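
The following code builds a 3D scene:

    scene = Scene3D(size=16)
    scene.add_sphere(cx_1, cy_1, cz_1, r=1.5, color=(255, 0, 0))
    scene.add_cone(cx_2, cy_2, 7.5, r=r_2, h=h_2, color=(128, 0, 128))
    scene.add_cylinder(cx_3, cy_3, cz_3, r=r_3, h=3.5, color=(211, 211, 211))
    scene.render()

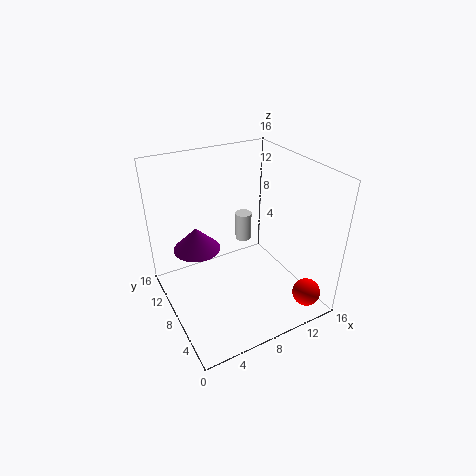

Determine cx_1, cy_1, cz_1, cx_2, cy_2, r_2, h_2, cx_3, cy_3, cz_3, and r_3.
cx_1 = 13, cy_1 = 1.5, cz_1 = 3, cx_2 = 3.5, cy_2 = 9, r_2 = 2.5, h_2 = 2.5, cx_3 = 11, cy_3 = 12, cz_3 = 5, r_3 = 1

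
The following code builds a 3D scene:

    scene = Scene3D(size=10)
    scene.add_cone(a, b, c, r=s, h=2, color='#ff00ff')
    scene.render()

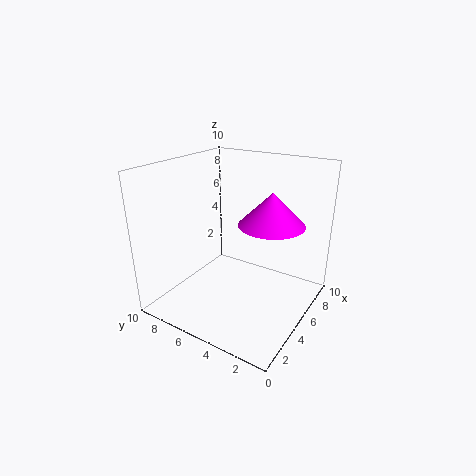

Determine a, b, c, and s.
a = 4, b = 2, c = 7, s = 2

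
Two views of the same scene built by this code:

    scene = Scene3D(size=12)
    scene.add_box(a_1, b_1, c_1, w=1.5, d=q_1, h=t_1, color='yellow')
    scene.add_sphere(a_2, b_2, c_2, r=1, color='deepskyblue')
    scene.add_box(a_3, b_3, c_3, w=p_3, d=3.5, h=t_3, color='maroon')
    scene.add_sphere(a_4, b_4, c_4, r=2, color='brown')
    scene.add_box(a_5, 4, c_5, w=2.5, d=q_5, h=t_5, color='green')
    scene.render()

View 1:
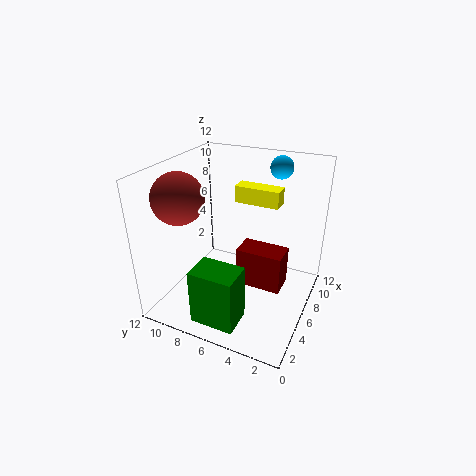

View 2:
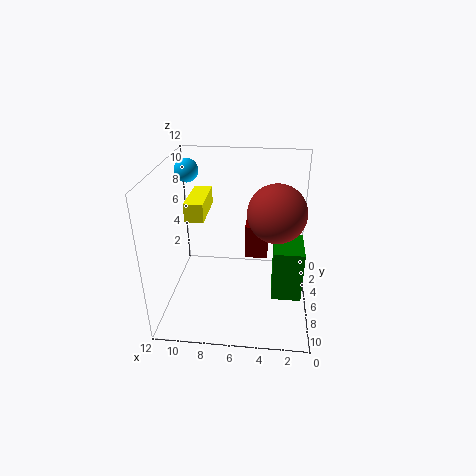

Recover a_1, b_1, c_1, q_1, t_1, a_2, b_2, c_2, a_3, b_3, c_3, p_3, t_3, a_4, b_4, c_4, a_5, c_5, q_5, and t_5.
a_1 = 8.5; b_1 = 3.5; c_1 = 8; q_1 = 4; t_1 = 1.5; a_2 = 10.5; b_2 = 4; c_2 = 11; a_3 = 3.5; b_3 = 1.5; c_3 = 3.5; p_3 = 2; t_3 = 3; a_4 = 3; b_4 = 9.5; c_4 = 10; a_5 = 0.5; c_5 = 1; q_5 = 3.5; t_5 = 4.5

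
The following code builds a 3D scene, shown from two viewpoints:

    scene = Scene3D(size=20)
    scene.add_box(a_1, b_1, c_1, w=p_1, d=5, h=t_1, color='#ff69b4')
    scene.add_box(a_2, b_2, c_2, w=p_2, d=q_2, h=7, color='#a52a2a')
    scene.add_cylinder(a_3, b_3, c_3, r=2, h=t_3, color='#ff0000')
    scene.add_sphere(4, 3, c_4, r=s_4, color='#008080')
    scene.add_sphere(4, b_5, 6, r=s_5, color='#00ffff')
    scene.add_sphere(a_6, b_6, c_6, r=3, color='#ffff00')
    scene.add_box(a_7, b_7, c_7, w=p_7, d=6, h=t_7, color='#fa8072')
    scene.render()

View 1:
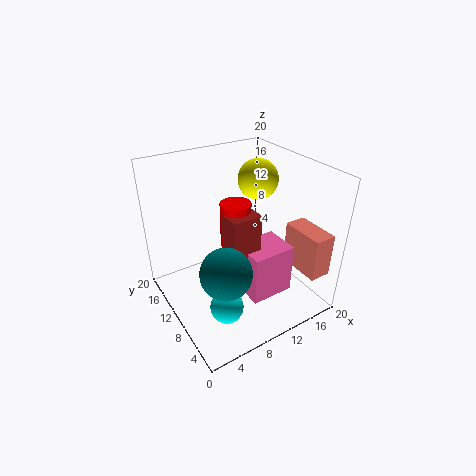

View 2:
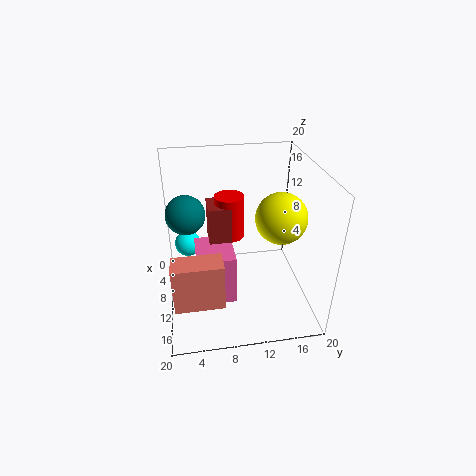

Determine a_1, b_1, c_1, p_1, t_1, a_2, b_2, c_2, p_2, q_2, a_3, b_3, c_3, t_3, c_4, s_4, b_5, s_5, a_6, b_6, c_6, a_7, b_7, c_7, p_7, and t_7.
a_1 = 9
b_1 = 4
c_1 = 3
p_1 = 6
t_1 = 7
a_2 = 7
b_2 = 6
c_2 = 8
p_2 = 4
q_2 = 3
a_3 = 9
b_3 = 9
c_3 = 10
t_3 = 6
c_4 = 11
s_4 = 3
b_5 = 3
s_5 = 2
a_6 = 16
b_6 = 14
c_6 = 16
a_7 = 16
b_7 = 1
c_7 = 6
p_7 = 3
t_7 = 6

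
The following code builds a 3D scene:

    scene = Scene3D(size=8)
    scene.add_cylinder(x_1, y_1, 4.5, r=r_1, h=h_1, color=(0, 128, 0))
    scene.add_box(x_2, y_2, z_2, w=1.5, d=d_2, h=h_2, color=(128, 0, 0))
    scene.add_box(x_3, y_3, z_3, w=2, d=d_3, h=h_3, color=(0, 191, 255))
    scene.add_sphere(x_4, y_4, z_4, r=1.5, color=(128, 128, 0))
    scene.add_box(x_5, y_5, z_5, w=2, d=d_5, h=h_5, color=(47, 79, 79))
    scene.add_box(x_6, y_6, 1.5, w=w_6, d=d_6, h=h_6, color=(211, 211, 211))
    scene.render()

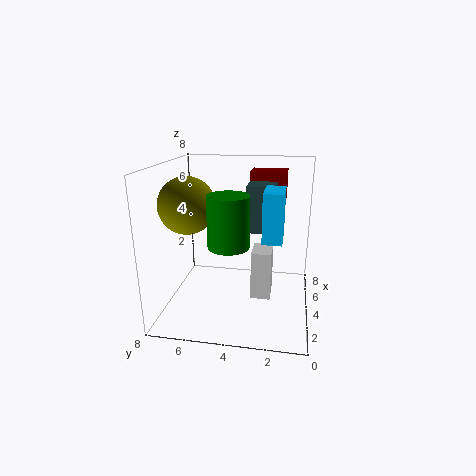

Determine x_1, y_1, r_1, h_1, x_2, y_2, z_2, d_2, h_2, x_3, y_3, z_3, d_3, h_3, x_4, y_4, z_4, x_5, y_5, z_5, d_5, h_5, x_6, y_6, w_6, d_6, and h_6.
x_1 = 1.5; y_1 = 4; r_1 = 1; h_1 = 2.5; x_2 = 5; y_2 = 1.5; z_2 = 6; d_2 = 2; h_2 = 1.5; x_3 = 2; y_3 = 1.5; z_3 = 4.5; d_3 = 1; h_3 = 2.5; x_4 = 3; y_4 = 6.5; z_4 = 6; x_5 = 3.5; y_5 = 2; z_5 = 4.5; d_5 = 1.5; h_5 = 2.5; x_6 = 2; y_6 = 2; w_6 = 1.5; d_6 = 1; h_6 = 2.5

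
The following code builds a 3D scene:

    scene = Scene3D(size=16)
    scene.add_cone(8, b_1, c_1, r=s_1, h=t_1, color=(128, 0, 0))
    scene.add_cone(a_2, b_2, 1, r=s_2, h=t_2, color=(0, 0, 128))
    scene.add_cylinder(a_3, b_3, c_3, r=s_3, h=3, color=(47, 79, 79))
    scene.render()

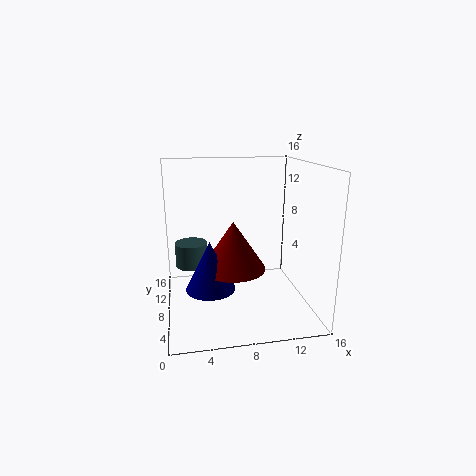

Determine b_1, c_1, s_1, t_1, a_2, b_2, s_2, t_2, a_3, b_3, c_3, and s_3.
b_1 = 11; c_1 = 3; s_1 = 4; t_1 = 6; a_2 = 5; b_2 = 10; s_2 = 3; t_2 = 6; a_3 = 3; b_3 = 13; c_3 = 3; s_3 = 2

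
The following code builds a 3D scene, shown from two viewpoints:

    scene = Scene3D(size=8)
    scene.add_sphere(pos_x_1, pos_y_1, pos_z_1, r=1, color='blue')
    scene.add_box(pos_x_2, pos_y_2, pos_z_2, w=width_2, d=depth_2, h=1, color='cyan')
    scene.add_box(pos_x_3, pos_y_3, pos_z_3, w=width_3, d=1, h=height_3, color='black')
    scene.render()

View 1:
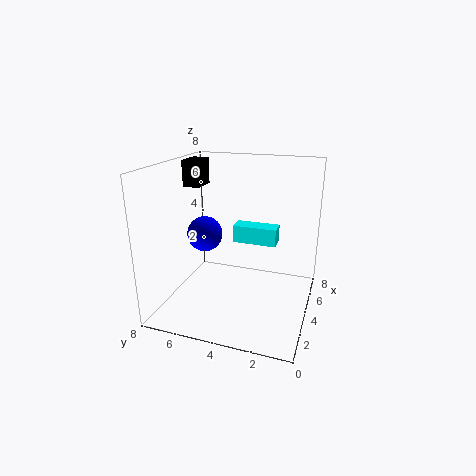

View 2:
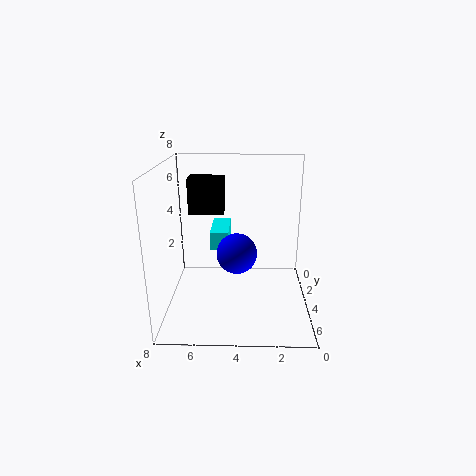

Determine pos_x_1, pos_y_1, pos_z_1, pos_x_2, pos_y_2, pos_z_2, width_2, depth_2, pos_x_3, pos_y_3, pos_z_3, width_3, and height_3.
pos_x_1 = 4
pos_y_1 = 6
pos_z_1 = 4
pos_x_2 = 4.5
pos_y_2 = 2
pos_z_2 = 3.5
width_2 = 1
depth_2 = 2.5
pos_x_3 = 4.5
pos_y_3 = 6.5
pos_z_3 = 6.5
width_3 = 1.5
height_3 = 1.5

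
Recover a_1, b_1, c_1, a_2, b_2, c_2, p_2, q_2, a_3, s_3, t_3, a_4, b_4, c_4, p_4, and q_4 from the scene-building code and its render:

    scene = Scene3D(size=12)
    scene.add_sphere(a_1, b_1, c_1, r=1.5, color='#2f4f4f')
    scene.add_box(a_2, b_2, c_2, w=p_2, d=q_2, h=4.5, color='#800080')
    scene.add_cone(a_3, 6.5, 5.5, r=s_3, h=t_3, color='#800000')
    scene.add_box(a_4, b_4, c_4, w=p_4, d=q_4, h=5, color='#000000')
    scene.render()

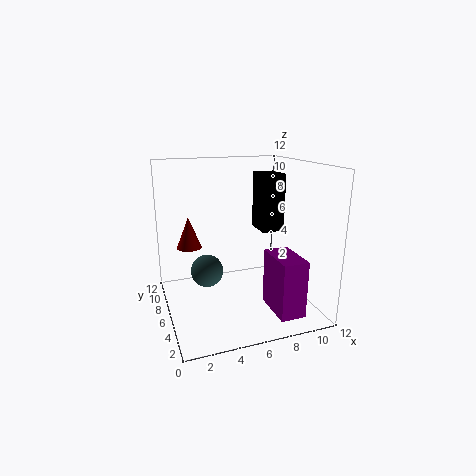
a_1 = 4
b_1 = 9
c_1 = 2
a_2 = 7.5
b_2 = 0.5
c_2 = 1
p_2 = 2
q_2 = 3.5
a_3 = 2
s_3 = 1
t_3 = 2.5
a_4 = 8.5
b_4 = 6.5
c_4 = 6
p_4 = 2
q_4 = 2.5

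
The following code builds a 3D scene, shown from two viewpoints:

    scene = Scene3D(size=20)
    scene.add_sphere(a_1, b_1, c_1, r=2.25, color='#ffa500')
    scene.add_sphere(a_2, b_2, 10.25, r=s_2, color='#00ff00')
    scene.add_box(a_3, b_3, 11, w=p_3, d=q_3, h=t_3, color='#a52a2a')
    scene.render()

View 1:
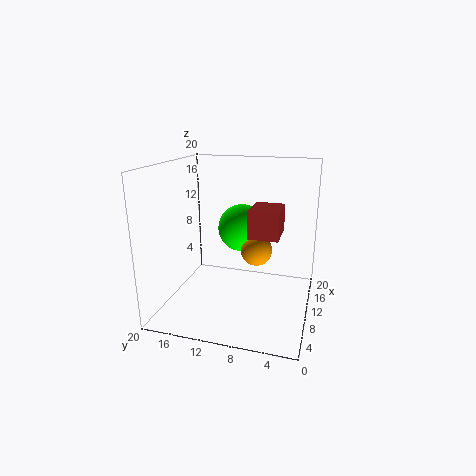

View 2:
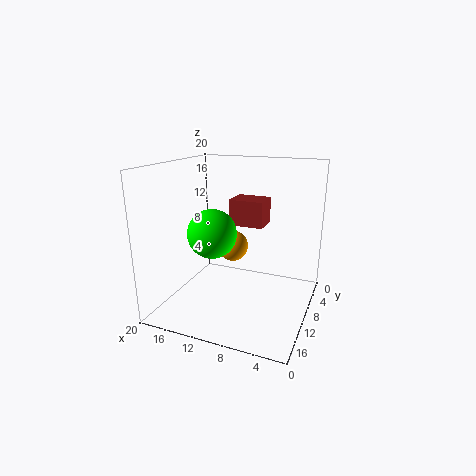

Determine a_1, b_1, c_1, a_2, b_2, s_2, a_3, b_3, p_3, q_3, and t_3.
a_1 = 11.75, b_1 = 7.75, c_1 = 7.75, a_2 = 13.75, b_2 = 10.5, s_2 = 3.5, a_3 = 7.25, b_3 = 4, p_3 = 5, q_3 = 4, t_3 = 3.75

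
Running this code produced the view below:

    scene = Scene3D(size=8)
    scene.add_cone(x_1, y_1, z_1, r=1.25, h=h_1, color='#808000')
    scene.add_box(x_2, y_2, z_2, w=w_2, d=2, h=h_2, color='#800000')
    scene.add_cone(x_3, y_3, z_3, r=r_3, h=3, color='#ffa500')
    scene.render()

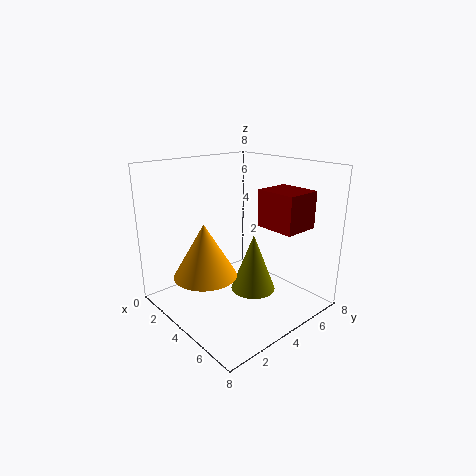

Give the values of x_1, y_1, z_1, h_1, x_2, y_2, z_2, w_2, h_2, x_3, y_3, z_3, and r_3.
x_1 = 4.75
y_1 = 4.5
z_1 = 1
h_1 = 3.25
x_2 = 4.75
y_2 = 4.75
z_2 = 4.75
w_2 = 2.25
h_2 = 2
x_3 = 3.25
y_3 = 2.25
z_3 = 2
r_3 = 1.75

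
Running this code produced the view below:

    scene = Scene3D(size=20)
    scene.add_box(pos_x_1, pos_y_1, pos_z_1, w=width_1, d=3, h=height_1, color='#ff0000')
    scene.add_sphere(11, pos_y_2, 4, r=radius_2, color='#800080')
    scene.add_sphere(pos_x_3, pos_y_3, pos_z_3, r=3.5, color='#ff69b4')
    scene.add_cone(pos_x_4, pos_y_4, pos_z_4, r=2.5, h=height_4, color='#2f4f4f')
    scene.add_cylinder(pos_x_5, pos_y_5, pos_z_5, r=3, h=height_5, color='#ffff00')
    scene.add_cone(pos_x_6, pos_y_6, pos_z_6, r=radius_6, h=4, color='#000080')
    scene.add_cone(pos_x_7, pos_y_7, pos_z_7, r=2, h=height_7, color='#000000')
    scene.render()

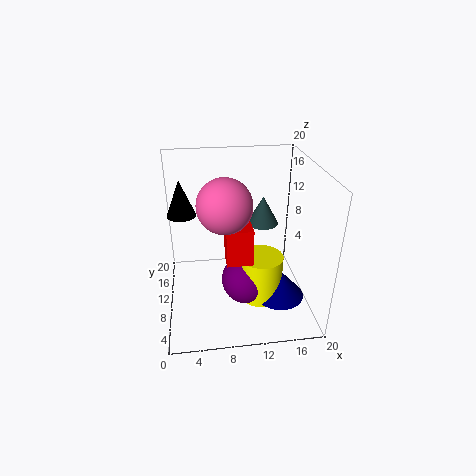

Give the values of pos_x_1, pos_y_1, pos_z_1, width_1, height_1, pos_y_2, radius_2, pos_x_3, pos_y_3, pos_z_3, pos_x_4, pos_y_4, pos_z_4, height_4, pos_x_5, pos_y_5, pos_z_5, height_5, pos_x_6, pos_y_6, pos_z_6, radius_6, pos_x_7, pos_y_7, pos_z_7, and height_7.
pos_x_1 = 8, pos_y_1 = 6, pos_z_1 = 8, width_1 = 3.5, height_1 = 5, pos_y_2 = 8.5, radius_2 = 3.5, pos_x_3 = 8, pos_y_3 = 7.5, pos_z_3 = 16, pos_x_4 = 15, pos_y_4 = 17, pos_z_4 = 8.5, height_4 = 4.5, pos_x_5 = 13, pos_y_5 = 8, pos_z_5 = 1.5, height_5 = 6.5, pos_x_6 = 15.5, pos_y_6 = 7, pos_z_6 = 2, radius_6 = 3.5, pos_x_7 = 2.5, pos_y_7 = 12, pos_z_7 = 13, height_7 = 5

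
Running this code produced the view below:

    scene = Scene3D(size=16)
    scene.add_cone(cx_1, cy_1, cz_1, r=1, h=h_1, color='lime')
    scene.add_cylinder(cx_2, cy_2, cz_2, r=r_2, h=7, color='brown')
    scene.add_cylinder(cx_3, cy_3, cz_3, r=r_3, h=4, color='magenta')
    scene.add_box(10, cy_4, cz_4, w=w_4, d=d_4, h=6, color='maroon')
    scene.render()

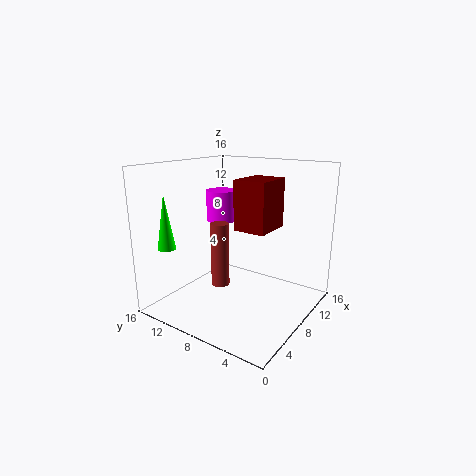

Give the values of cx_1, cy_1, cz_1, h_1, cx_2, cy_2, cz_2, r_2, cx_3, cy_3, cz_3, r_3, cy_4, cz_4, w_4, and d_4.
cx_1 = 3
cy_1 = 14
cz_1 = 7
h_1 = 6
cx_2 = 6
cy_2 = 9
cz_2 = 3
r_2 = 1
cx_3 = 13
cy_3 = 14
cz_3 = 8
r_3 = 2
cy_4 = 6
cz_4 = 8
w_4 = 5
d_4 = 4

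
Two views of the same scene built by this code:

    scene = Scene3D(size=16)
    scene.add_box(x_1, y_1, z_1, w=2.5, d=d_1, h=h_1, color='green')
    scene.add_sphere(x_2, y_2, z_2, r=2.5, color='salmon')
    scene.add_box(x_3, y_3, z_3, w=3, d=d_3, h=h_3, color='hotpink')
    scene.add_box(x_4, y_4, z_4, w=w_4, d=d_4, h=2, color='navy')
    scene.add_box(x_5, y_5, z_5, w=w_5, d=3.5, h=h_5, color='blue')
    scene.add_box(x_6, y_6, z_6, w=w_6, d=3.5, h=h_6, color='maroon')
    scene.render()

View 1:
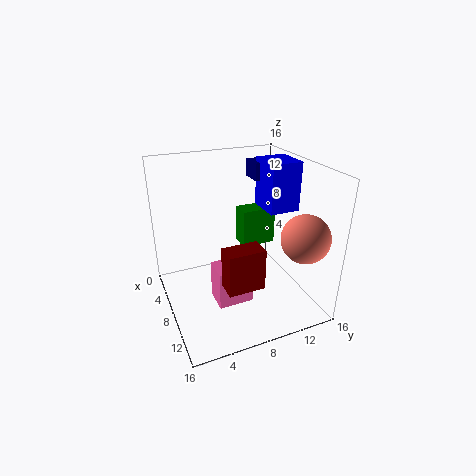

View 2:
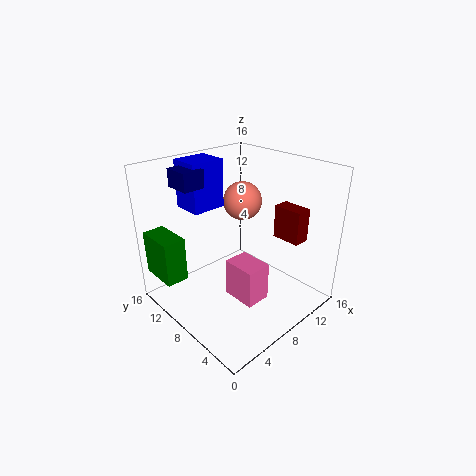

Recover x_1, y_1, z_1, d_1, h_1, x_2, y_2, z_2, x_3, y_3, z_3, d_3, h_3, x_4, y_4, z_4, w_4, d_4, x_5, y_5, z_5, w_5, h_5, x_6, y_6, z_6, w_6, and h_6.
x_1 = 0.5; y_1 = 11; z_1 = 3.5; d_1 = 4.5; h_1 = 5; x_2 = 13.5; y_2 = 13; z_2 = 9.5; x_3 = 7; y_3 = 5; z_3 = 0.5; d_3 = 4; h_3 = 4.5; x_4 = 3.5; y_4 = 11; z_4 = 13.5; w_4 = 2.5; d_4 = 3; x_5 = 5; y_5 = 11.5; z_5 = 10.5; w_5 = 4; h_5 = 5.5; x_6 = 13.5; y_6 = 4; z_6 = 6.5; w_6 = 2; h_6 = 4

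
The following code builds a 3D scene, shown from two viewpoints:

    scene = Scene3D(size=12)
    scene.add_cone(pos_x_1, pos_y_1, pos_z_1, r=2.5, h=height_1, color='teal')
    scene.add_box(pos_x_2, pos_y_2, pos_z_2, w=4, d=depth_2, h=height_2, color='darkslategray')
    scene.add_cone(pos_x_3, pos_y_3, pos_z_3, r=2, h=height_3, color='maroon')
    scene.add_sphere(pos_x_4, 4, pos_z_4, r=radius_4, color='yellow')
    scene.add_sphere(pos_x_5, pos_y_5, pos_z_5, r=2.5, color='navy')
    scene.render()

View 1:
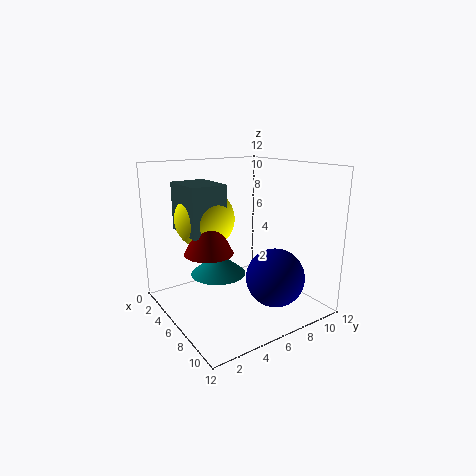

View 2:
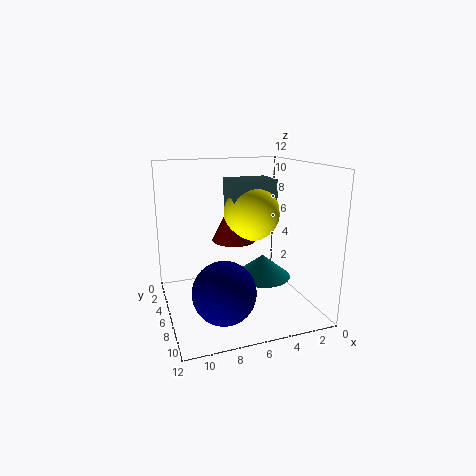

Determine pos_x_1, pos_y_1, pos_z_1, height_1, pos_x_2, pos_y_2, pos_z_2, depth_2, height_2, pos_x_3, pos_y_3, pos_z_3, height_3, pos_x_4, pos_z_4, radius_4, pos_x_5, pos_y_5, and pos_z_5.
pos_x_1 = 3.5, pos_y_1 = 5.5, pos_z_1 = 2, height_1 = 2, pos_x_2 = 2, pos_y_2 = 2, pos_z_2 = 6.5, depth_2 = 3, height_2 = 4, pos_x_3 = 5.5, pos_y_3 = 3.5, pos_z_3 = 5, height_3 = 4, pos_x_4 = 4, pos_z_4 = 7.5, radius_4 = 2.5, pos_x_5 = 8, pos_y_5 = 8.5, pos_z_5 = 2.5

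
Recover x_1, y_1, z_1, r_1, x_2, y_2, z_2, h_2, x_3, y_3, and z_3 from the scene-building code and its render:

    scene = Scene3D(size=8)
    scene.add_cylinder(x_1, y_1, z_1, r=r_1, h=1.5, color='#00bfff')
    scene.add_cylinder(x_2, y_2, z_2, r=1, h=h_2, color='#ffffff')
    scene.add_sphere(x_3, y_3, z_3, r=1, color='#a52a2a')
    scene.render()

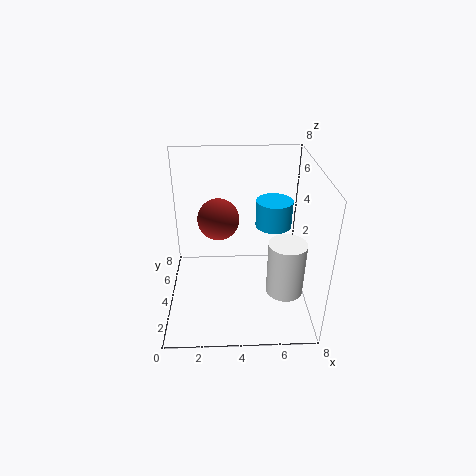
x_1 = 6
y_1 = 4.5
z_1 = 4.5
r_1 = 1
x_2 = 6.5
y_2 = 2.5
z_2 = 1.5
h_2 = 3
x_3 = 3
y_3 = 2.5
z_3 = 6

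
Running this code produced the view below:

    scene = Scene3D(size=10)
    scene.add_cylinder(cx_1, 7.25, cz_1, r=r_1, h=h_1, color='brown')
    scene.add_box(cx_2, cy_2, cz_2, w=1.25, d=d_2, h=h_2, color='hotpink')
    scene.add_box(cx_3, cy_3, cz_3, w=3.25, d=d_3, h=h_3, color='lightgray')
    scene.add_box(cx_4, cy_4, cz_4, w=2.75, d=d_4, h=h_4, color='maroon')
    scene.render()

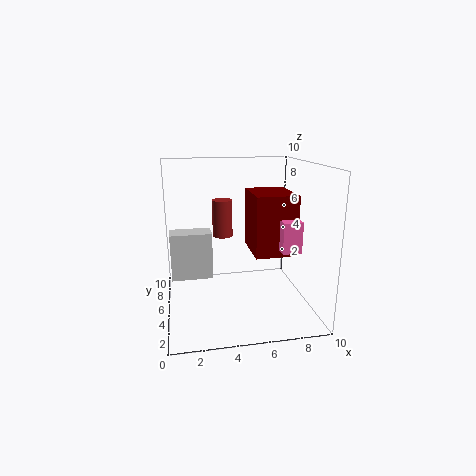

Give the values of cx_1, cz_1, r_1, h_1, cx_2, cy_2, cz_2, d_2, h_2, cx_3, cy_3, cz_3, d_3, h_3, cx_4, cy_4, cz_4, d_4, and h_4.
cx_1 = 4.25, cz_1 = 4.5, r_1 = 0.75, h_1 = 2.75, cx_2 = 7.25, cy_2 = 2, cz_2 = 4.75, d_2 = 2.25, h_2 = 2, cx_3 = 0.25, cy_3 = 7.75, cz_3 = 0.75, d_3 = 1.75, h_3 = 3.75, cx_4 = 5.75, cy_4 = 2.75, cz_4 = 4.25, d_4 = 3.5, h_4 = 4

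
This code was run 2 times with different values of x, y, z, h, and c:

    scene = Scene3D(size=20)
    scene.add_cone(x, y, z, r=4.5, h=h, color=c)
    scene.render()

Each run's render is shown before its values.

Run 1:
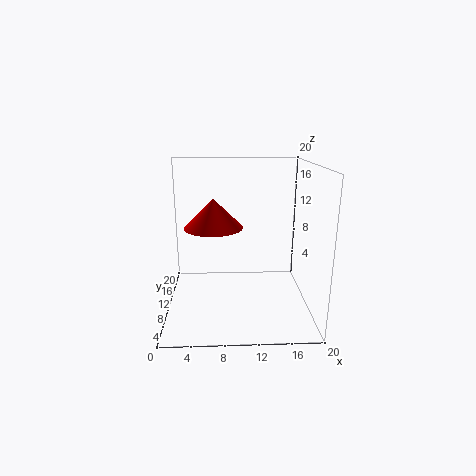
x = 6.5
y = 15
z = 10
h = 4.5
c = 'red'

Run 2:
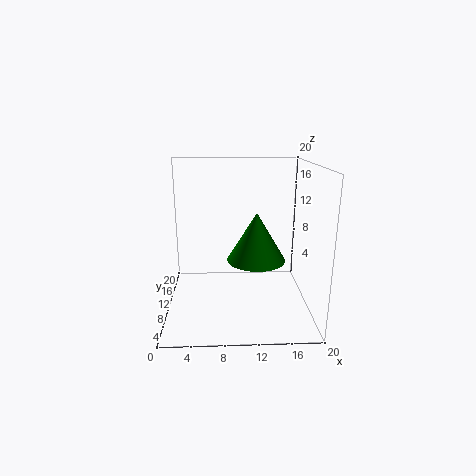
x = 13
y = 14
z = 5
h = 7.5
c = 'green'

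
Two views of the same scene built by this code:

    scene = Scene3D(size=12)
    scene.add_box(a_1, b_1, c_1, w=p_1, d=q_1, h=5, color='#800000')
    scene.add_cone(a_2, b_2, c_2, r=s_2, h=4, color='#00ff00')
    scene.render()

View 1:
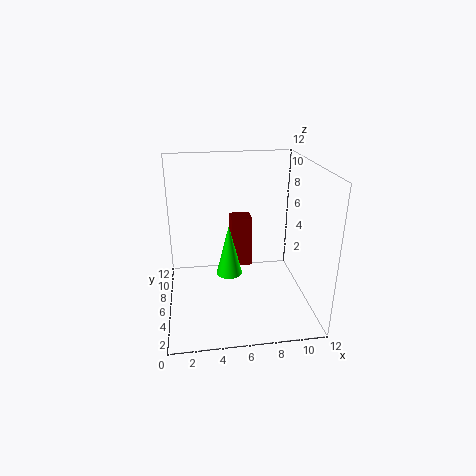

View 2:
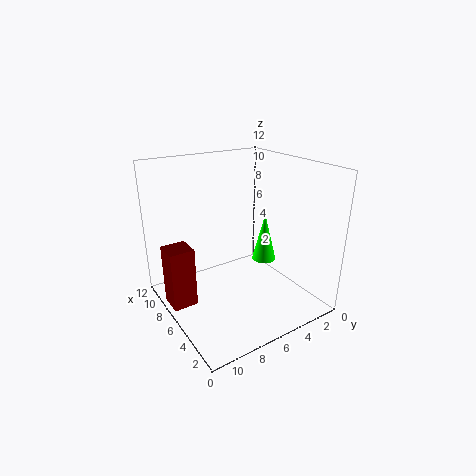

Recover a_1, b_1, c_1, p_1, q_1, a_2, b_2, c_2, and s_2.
a_1 = 6
b_1 = 10
c_1 = 1
p_1 = 2
q_1 = 2
a_2 = 5
b_2 = 4
c_2 = 4
s_2 = 1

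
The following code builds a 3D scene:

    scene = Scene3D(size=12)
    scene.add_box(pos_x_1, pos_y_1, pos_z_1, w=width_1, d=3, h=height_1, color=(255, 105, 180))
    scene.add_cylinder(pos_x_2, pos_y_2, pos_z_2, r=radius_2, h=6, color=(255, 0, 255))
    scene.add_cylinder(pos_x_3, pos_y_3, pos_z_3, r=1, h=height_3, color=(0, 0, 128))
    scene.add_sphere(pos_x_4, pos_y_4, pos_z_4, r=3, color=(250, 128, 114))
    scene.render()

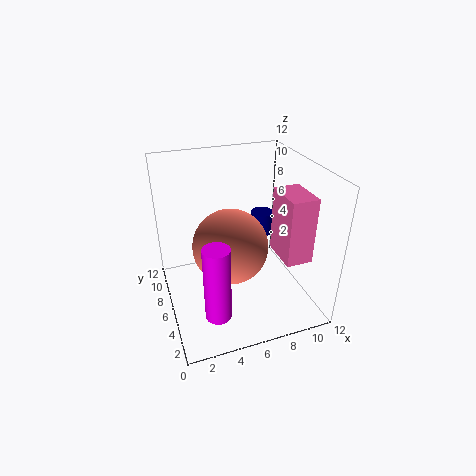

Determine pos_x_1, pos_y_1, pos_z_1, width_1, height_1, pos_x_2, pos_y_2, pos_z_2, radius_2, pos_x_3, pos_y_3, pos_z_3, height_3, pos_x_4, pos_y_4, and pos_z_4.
pos_x_1 = 8; pos_y_1 = 1; pos_z_1 = 6; width_1 = 2; height_1 = 5; pos_x_2 = 3; pos_y_2 = 2; pos_z_2 = 2; radius_2 = 1; pos_x_3 = 9; pos_y_3 = 8; pos_z_3 = 5; height_3 = 2; pos_x_4 = 5; pos_y_4 = 5; pos_z_4 = 6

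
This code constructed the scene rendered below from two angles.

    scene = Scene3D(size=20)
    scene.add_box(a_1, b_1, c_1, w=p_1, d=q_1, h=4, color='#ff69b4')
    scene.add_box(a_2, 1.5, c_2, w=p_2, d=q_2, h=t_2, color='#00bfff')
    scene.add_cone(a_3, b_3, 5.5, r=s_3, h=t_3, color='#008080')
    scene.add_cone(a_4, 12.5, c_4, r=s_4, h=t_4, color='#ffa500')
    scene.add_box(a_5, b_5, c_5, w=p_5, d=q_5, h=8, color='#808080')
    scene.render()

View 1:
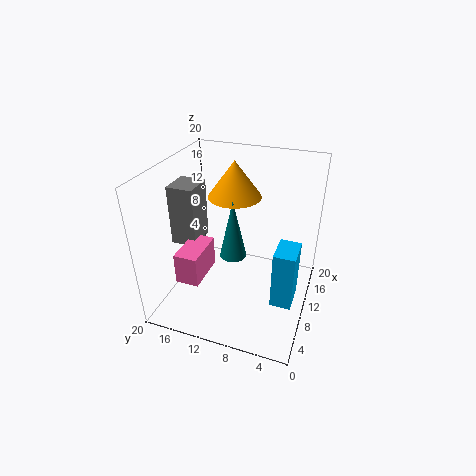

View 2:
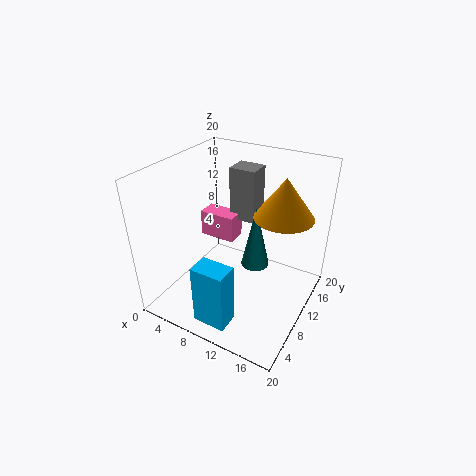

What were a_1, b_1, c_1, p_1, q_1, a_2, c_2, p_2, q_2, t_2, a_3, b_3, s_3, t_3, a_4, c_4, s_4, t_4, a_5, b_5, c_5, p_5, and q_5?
a_1 = 2, b_1 = 12.5, c_1 = 7, p_1 = 5.5, q_1 = 3, a_2 = 8, c_2 = 1, p_2 = 4.5, q_2 = 3, t_2 = 8.5, a_3 = 12, b_3 = 11.5, s_3 = 2, t_3 = 9, a_4 = 15.5, c_4 = 13.5, s_4 = 4, t_4 = 5.5, a_5 = 6, b_5 = 14.5, c_5 = 10, p_5 = 4, q_5 = 3.5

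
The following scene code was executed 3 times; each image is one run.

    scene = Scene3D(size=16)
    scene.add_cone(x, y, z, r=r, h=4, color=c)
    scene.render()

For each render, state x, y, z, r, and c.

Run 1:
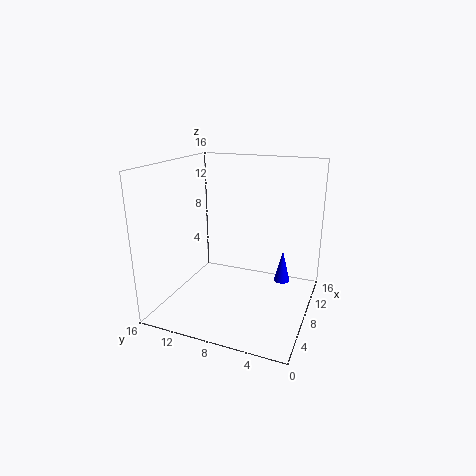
x = 13; y = 4; z = 1; r = 1; c = 'blue'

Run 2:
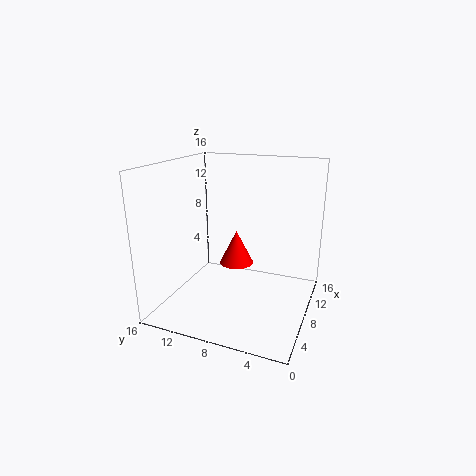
x = 10; y = 9; z = 4; r = 2; c = 'red'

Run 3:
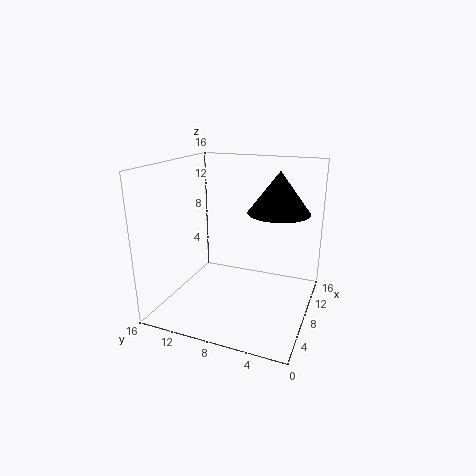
x = 6; y = 3; z = 12; r = 3; c = 'black'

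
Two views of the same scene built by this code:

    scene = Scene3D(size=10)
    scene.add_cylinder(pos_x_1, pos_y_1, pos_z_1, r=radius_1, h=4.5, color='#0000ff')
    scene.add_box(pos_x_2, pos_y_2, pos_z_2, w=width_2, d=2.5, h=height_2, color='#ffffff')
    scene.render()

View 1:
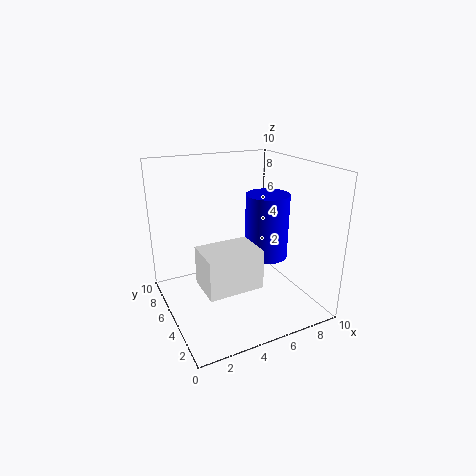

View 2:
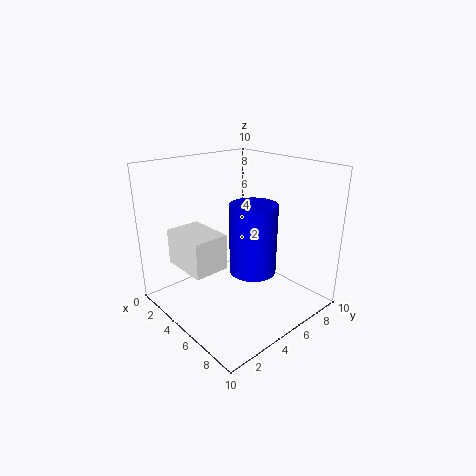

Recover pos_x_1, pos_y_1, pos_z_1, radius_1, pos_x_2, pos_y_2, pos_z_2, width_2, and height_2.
pos_x_1 = 7, pos_y_1 = 4.5, pos_z_1 = 3.5, radius_1 = 1.5, pos_x_2 = 1.5, pos_y_2 = 1.5, pos_z_2 = 3, width_2 = 3.5, height_2 = 2.5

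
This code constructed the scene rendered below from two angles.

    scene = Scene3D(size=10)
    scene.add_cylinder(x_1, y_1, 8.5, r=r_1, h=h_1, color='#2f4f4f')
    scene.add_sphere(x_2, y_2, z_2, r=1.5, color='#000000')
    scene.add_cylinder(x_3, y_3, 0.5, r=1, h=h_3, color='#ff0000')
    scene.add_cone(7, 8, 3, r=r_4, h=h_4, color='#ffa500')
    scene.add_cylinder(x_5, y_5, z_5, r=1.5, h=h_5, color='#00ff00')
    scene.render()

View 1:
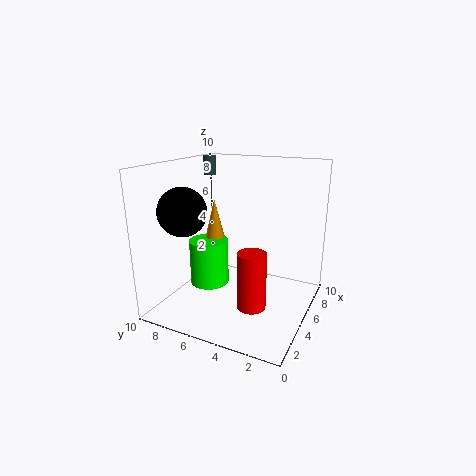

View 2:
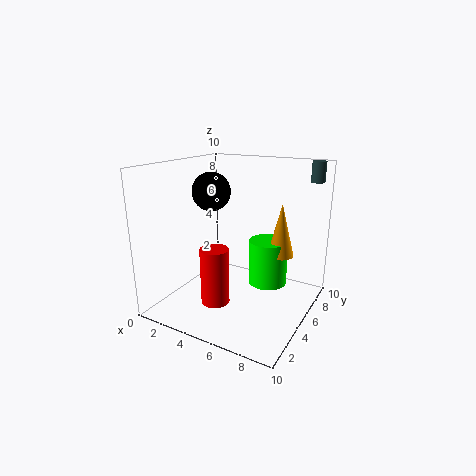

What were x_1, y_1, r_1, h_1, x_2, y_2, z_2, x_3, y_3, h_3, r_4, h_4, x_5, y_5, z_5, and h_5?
x_1 = 9; y_1 = 9.5; r_1 = 0.5; h_1 = 1.5; x_2 = 1.5; y_2 = 7; z_2 = 7.5; x_3 = 4; y_3 = 3.5; h_3 = 4; r_4 = 1; h_4 = 4; x_5 = 6; y_5 = 8; z_5 = 0.5; h_5 = 3.5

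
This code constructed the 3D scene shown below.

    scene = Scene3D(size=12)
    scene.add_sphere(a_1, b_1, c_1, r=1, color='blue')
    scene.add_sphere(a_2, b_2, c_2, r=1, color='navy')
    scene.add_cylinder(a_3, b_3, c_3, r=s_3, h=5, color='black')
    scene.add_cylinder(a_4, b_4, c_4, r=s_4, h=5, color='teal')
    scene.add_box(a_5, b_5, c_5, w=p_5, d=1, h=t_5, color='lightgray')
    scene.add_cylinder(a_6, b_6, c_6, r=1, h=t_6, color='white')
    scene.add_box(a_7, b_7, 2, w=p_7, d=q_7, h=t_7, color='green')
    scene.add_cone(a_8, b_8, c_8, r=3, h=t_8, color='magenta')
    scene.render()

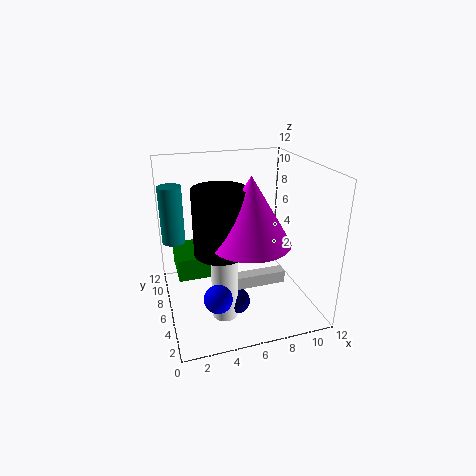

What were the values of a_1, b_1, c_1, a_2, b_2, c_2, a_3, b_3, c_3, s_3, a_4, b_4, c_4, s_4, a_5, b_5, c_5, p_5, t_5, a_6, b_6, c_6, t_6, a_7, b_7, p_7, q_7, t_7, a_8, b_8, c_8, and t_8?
a_1 = 3; b_1 = 1; c_1 = 4; a_2 = 5; b_2 = 3; c_2 = 2; a_3 = 4; b_3 = 4; c_3 = 6; s_3 = 2; a_4 = 1; b_4 = 9; c_4 = 5; s_4 = 1; a_5 = 5; b_5 = 3; c_5 = 3; p_5 = 4; t_5 = 1; a_6 = 4; b_6 = 3; c_6 = 1; t_6 = 5; a_7 = 1; b_7 = 7; p_7 = 4; q_7 = 4; t_7 = 2; a_8 = 6; b_8 = 3; c_8 = 7; t_8 = 5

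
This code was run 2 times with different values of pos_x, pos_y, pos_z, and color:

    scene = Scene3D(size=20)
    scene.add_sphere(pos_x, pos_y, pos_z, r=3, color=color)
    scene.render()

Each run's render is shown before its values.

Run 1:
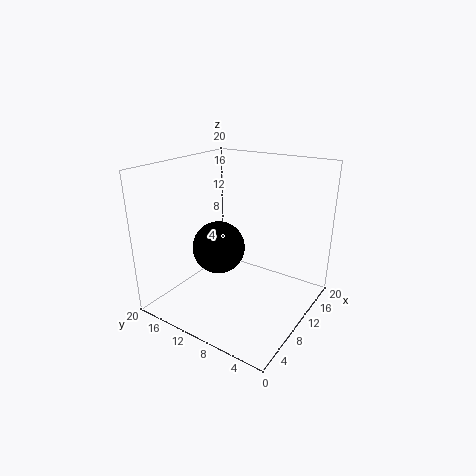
pos_x = 3; pos_y = 8; pos_z = 12; color = 'black'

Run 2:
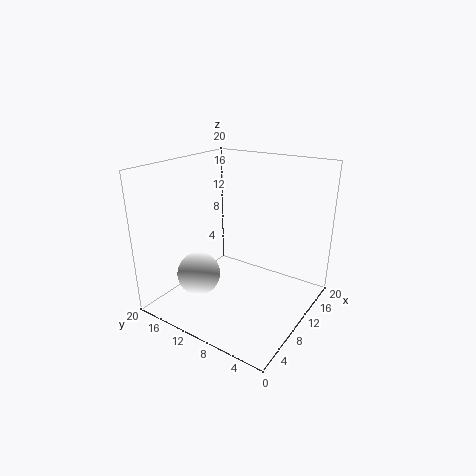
pos_x = 6; pos_y = 14; pos_z = 5; color = 'white'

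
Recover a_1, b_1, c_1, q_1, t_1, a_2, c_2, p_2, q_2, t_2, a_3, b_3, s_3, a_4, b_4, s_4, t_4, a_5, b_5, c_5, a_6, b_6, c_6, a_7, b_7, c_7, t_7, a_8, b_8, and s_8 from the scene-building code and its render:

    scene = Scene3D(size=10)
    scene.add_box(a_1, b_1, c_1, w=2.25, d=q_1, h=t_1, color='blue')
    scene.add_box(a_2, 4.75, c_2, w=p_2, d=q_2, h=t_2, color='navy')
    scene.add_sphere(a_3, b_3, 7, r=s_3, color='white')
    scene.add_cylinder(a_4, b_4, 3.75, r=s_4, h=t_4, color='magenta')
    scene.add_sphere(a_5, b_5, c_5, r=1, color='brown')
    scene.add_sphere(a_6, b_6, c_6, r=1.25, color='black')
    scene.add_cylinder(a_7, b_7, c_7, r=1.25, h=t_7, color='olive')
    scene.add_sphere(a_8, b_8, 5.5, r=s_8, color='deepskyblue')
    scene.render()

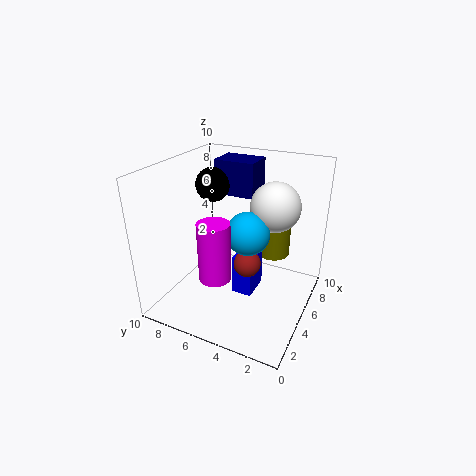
a_1 = 5; b_1 = 4; c_1 = 0.25; q_1 = 1.5; t_1 = 3; a_2 = 6.75; c_2 = 7.25; p_2 = 2.25; q_2 = 3; t_2 = 2.5; a_3 = 6.75; b_3 = 3; s_3 = 1.75; a_4 = 1.75; b_4 = 5; s_4 = 1; t_4 = 3.75; a_5 = 5.5; b_5 = 4.5; c_5 = 2.75; a_6 = 6.5; b_6 = 7.75; c_6 = 8; a_7 = 8.25; b_7 = 3.5; c_7 = 2.5; t_7 = 2.75; a_8 = 5; b_8 = 4.25; s_8 = 1.5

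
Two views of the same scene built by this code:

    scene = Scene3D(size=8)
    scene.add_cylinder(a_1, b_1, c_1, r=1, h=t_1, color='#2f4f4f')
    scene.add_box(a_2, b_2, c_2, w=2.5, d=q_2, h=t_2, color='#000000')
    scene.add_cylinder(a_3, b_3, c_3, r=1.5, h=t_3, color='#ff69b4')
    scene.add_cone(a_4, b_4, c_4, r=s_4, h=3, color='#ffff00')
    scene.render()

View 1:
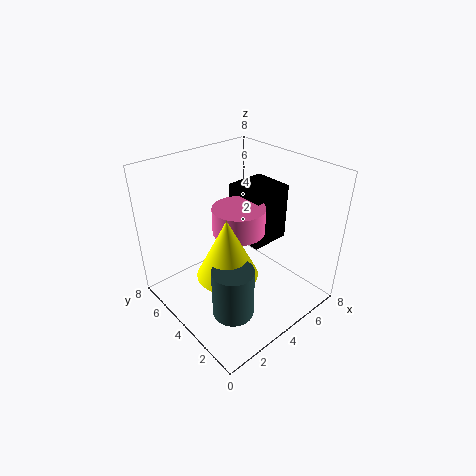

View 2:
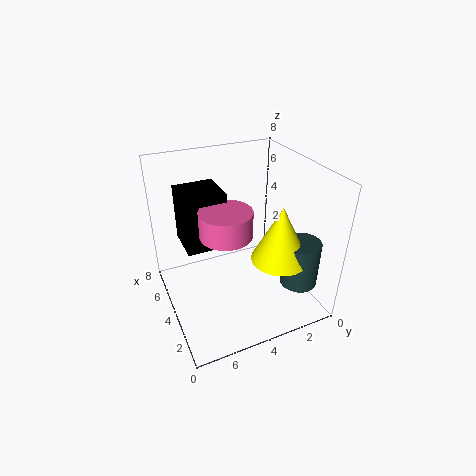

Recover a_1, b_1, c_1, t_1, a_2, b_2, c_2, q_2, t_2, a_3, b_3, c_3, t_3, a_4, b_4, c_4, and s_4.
a_1 = 1.5; b_1 = 1.5; c_1 = 2; t_1 = 2.5; a_2 = 5.5; b_2 = 4; c_2 = 2.5; q_2 = 2.5; t_2 = 3.5; a_3 = 4.5; b_3 = 4.5; c_3 = 4; t_3 = 1.5; a_4 = 2; b_4 = 2.5; c_4 = 3.5; s_4 = 1.5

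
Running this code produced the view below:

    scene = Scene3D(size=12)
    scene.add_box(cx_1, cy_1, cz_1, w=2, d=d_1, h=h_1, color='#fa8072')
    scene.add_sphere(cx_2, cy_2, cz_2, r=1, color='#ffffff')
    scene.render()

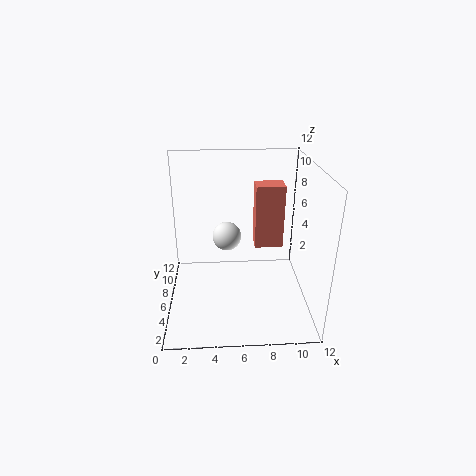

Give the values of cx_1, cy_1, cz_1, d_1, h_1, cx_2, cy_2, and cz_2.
cx_1 = 7, cy_1 = 2.5, cz_1 = 7, d_1 = 1.5, h_1 = 4.5, cx_2 = 5, cy_2 = 2.5, cz_2 = 8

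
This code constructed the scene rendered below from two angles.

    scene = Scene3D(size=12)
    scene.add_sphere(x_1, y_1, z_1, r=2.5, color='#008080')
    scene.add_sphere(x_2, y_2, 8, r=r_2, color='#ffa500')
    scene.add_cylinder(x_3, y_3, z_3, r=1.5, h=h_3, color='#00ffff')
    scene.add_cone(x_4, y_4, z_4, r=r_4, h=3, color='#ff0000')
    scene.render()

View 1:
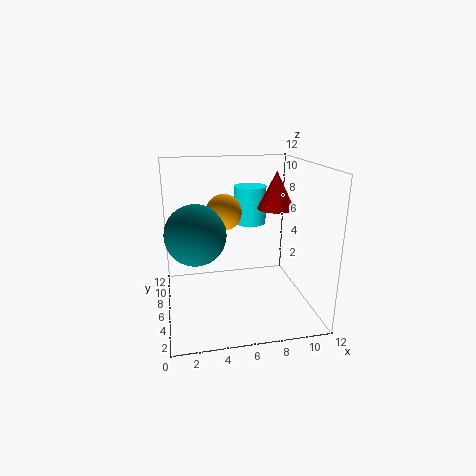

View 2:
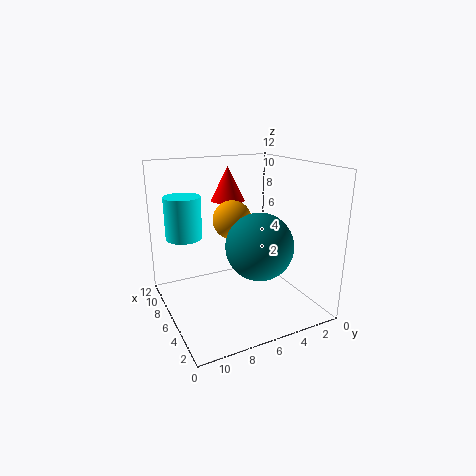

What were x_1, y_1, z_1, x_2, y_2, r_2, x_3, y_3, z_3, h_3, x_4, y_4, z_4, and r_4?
x_1 = 2.5; y_1 = 6; z_1 = 6.5; x_2 = 5; y_2 = 7; r_2 = 1.5; x_3 = 8; y_3 = 10; z_3 = 6; h_3 = 3.5; x_4 = 9; y_4 = 5.5; z_4 = 8.5; r_4 = 1.5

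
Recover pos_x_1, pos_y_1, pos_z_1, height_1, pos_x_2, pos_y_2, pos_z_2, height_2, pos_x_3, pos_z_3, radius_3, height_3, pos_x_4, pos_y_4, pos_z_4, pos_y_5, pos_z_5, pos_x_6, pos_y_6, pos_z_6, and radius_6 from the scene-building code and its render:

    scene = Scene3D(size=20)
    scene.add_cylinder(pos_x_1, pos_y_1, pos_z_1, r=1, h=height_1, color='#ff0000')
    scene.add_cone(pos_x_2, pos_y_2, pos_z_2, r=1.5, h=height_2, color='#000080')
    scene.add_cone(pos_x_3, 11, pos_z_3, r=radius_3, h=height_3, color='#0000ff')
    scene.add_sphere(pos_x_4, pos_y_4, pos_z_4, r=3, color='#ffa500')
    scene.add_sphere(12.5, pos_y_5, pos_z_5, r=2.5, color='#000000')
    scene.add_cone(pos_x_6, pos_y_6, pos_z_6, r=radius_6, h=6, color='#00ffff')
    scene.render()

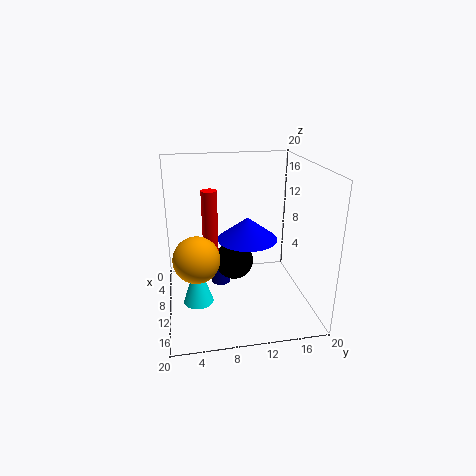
pos_x_1 = 12; pos_y_1 = 6; pos_z_1 = 9; height_1 = 8.5; pos_x_2 = 6; pos_y_2 = 8; pos_z_2 = 1; height_2 = 5; pos_x_3 = 11.5; pos_z_3 = 10.5; radius_3 = 4; height_3 = 3; pos_x_4 = 13.5; pos_y_4 = 4; pos_z_4 = 9; pos_y_5 = 9; pos_z_5 = 8; pos_x_6 = 13; pos_y_6 = 4; pos_z_6 = 2.5; radius_6 = 2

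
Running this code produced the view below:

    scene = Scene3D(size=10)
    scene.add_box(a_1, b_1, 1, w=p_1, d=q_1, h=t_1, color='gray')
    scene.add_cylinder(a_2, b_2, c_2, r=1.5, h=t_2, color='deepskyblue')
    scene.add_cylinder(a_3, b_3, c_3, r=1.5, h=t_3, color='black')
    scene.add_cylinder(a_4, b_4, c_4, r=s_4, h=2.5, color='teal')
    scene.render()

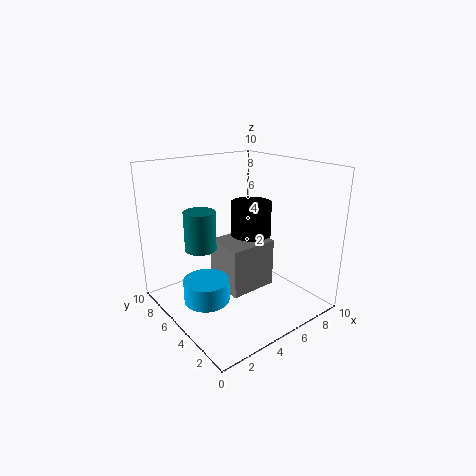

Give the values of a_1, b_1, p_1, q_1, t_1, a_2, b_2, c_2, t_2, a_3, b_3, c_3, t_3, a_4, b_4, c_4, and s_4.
a_1 = 4
b_1 = 4
p_1 = 3.5
q_1 = 3
t_1 = 3.5
a_2 = 2
b_2 = 4.5
c_2 = 1.5
t_2 = 1.5
a_3 = 7
b_3 = 6
c_3 = 4
t_3 = 3
a_4 = 2
b_4 = 5
c_4 = 5
s_4 = 1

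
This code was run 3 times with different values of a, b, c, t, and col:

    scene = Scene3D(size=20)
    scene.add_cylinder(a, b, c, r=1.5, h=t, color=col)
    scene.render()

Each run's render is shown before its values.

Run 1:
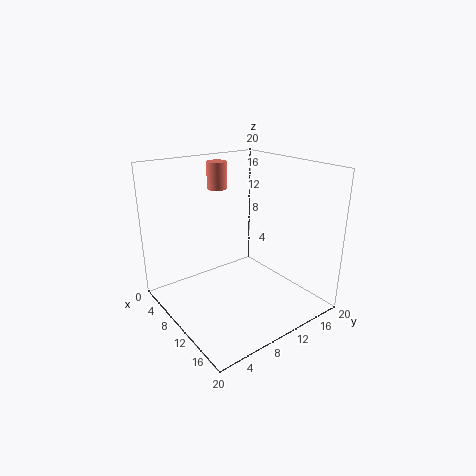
a = 3.5; b = 11; c = 15.5; t = 4; col = 'salmon'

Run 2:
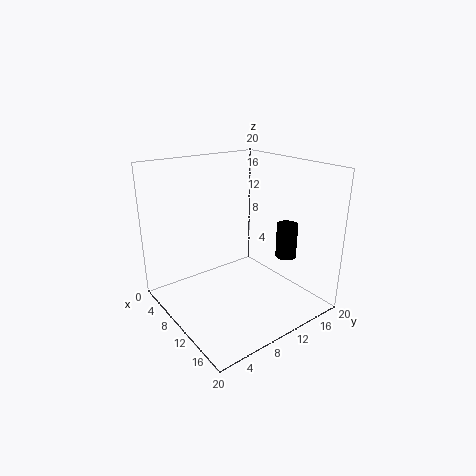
a = 13; b = 16.5; c = 6.5; t = 5; col = 'black'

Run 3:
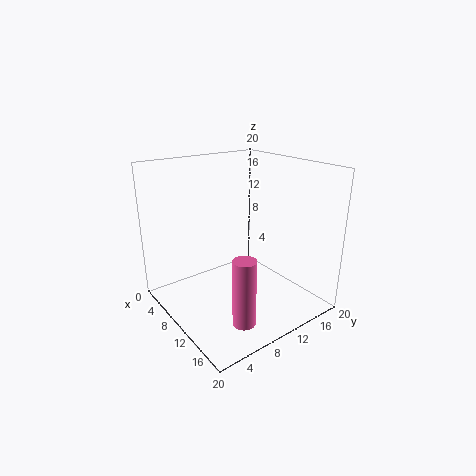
a = 16; b = 6.5; c = 1; t = 9; col = 'hotpink'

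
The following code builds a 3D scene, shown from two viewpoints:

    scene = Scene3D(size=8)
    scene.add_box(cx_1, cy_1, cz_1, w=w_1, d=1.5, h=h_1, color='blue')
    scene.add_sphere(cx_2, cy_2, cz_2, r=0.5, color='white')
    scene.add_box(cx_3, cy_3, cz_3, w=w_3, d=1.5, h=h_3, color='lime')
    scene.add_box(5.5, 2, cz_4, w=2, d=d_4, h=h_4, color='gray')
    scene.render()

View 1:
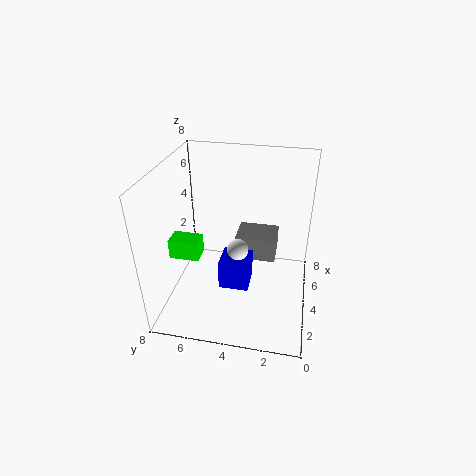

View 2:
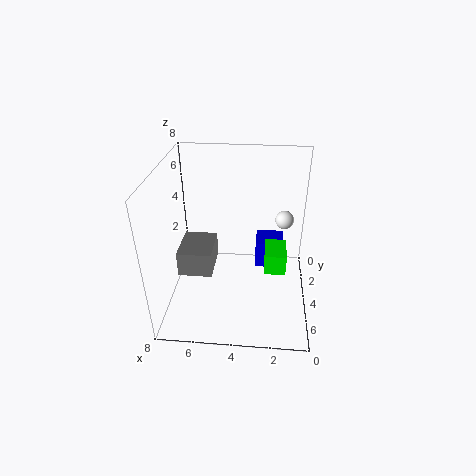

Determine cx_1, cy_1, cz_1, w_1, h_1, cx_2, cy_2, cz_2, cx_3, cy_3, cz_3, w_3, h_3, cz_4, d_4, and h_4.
cx_1 = 1.5; cy_1 = 3; cz_1 = 2.5; w_1 = 1.5; h_1 = 1.5; cx_2 = 1.5; cy_2 = 3.5; cz_2 = 5; cx_3 = 1.5; cy_3 = 5.5; cz_3 = 4; w_3 = 1; h_3 = 1; cz_4 = 1.5; d_4 = 2.5; h_4 = 1.5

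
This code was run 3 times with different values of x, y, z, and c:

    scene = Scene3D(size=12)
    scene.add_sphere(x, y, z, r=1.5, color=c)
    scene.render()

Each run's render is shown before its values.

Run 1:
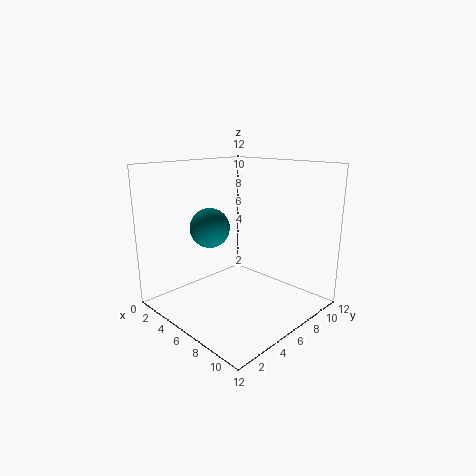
x = 6; y = 3; z = 7.5; c = 'teal'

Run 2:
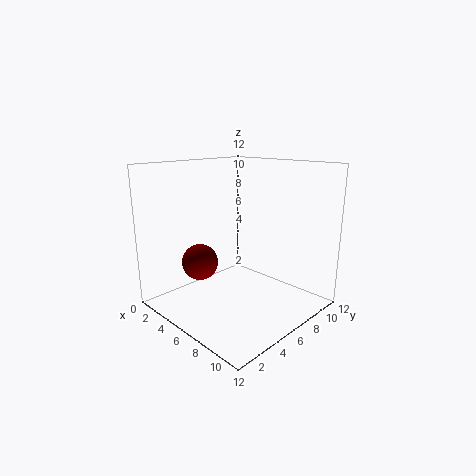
x = 4; y = 3.5; z = 4; c = 'maroon'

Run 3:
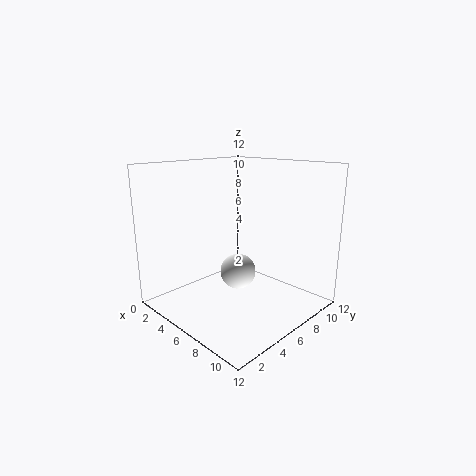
x = 6; y = 6; z = 3; c = 'white'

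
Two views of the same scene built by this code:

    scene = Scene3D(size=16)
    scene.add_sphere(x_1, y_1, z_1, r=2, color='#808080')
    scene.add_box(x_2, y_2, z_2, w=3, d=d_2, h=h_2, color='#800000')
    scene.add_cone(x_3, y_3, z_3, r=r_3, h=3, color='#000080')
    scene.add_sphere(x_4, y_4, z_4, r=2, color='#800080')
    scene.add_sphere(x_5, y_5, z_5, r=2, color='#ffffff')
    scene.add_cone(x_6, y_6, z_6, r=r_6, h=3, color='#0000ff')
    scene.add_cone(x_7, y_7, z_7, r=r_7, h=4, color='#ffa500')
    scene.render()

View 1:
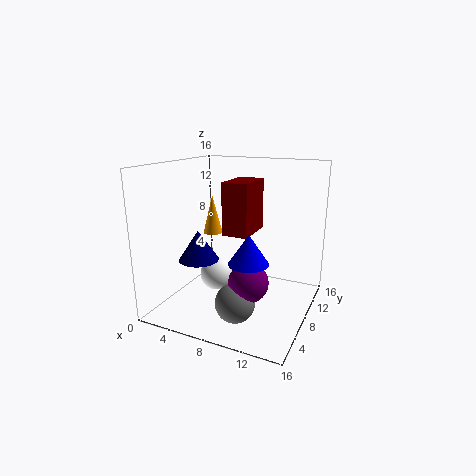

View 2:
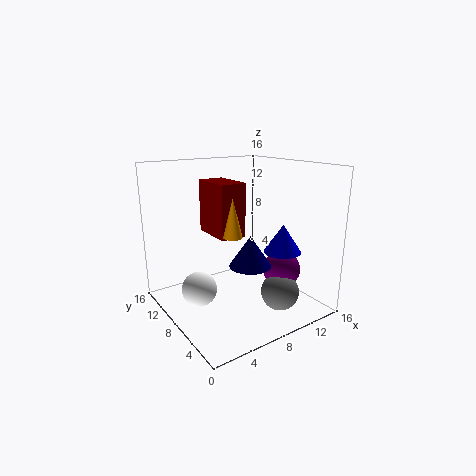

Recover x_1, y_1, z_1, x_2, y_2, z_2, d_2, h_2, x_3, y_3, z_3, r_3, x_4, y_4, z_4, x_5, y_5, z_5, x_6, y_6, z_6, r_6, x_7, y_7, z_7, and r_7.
x_1 = 10, y_1 = 3, z_1 = 3, x_2 = 6, y_2 = 8, z_2 = 8, d_2 = 5, h_2 = 6, x_3 = 6, y_3 = 3, z_3 = 7, r_3 = 2, x_4 = 11, y_4 = 4, z_4 = 5, x_5 = 4, y_5 = 10, z_5 = 2, x_6 = 11, y_6 = 4, z_6 = 7, r_6 = 2, x_7 = 6, y_7 = 6, z_7 = 9, r_7 = 1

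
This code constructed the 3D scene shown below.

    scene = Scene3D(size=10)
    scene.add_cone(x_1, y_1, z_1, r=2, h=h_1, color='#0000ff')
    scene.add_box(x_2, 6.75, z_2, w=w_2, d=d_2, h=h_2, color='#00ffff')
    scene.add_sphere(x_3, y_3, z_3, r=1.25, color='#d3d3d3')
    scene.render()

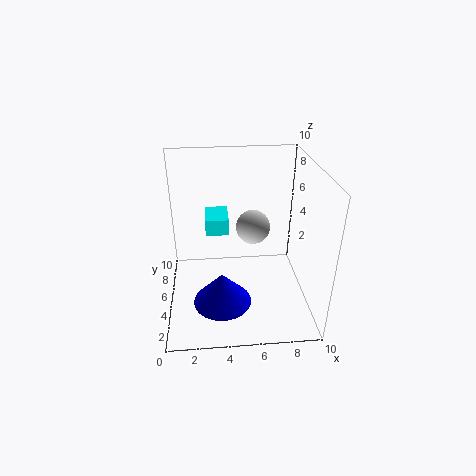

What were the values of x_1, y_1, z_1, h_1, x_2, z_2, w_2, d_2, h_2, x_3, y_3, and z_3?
x_1 = 3.75, y_1 = 3.25, z_1 = 1, h_1 = 2.25, x_2 = 2.75, z_2 = 4.25, w_2 = 1.75, d_2 = 2.5, h_2 = 1.25, x_3 = 6.25, y_3 = 6.5, z_3 = 5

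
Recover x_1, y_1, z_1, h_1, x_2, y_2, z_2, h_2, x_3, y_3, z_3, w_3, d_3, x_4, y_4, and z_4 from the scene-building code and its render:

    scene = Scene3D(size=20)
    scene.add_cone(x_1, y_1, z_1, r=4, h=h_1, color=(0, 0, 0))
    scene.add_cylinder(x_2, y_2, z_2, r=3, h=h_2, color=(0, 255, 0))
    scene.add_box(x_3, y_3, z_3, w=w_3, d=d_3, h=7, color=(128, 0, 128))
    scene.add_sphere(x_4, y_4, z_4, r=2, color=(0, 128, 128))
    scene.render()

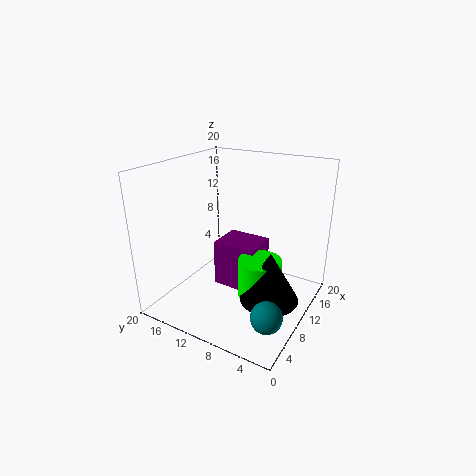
x_1 = 9
y_1 = 4.5
z_1 = 2.5
h_1 = 7
x_2 = 10
y_2 = 6.5
z_2 = 2
h_2 = 5.5
x_3 = 10.5
y_3 = 8
z_3 = 1
w_3 = 5.5
d_3 = 6.5
x_4 = 4
y_4 = 2.5
z_4 = 3.5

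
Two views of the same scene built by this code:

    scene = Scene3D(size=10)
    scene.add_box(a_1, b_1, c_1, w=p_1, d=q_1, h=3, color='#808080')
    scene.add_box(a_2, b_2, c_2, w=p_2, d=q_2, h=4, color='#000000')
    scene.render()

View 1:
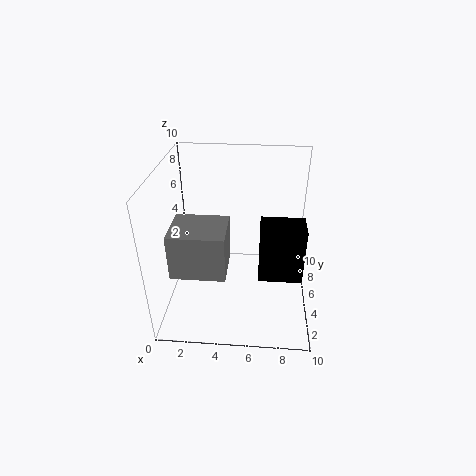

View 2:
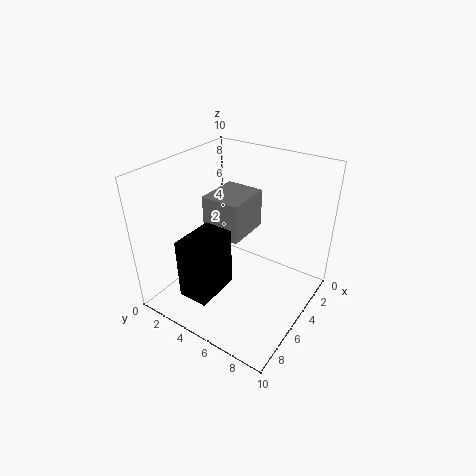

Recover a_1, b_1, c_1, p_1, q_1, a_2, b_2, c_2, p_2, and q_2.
a_1 = 1
b_1 = 1.5
c_1 = 4
p_1 = 3.5
q_1 = 3
a_2 = 6.5
b_2 = 3.5
c_2 = 2.5
p_2 = 3
q_2 = 2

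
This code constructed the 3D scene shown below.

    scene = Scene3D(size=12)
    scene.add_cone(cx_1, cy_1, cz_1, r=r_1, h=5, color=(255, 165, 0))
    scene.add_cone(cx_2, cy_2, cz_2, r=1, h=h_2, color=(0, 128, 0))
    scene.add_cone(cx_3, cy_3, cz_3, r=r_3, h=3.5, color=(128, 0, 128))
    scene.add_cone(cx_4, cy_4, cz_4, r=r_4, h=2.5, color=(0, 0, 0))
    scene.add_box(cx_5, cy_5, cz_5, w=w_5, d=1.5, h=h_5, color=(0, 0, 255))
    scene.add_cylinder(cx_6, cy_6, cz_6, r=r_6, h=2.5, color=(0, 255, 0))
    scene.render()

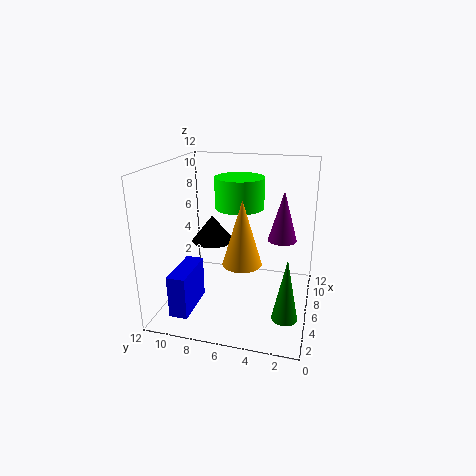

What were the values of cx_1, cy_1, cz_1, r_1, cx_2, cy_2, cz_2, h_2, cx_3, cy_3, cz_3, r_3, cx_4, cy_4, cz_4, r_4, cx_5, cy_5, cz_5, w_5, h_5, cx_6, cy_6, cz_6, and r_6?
cx_1 = 3.5; cy_1 = 5; cz_1 = 5; r_1 = 1.5; cx_2 = 3; cy_2 = 1.5; cz_2 = 1; h_2 = 5; cx_3 = 3; cy_3 = 2; cz_3 = 7.5; r_3 = 1; cx_4 = 9.5; cy_4 = 9.5; cz_4 = 4; r_4 = 2; cx_5 = 1.5; cy_5 = 9; cz_5 = 0.5; w_5 = 4; h_5 = 3.5; cx_6 = 6.5; cy_6 = 6; cz_6 = 8.5; r_6 = 2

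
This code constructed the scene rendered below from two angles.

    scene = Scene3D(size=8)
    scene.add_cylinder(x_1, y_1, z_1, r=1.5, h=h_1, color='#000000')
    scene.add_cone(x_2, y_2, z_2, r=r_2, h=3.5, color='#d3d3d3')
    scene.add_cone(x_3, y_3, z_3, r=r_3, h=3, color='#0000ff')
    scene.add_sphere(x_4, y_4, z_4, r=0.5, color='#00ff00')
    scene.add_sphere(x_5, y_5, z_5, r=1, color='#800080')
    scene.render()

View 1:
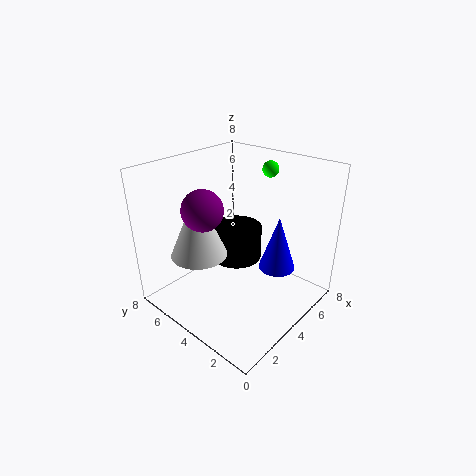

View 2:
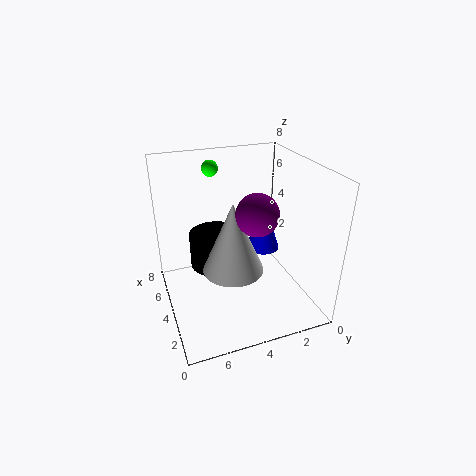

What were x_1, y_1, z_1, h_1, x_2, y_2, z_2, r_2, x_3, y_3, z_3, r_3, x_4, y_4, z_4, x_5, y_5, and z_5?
x_1 = 5; y_1 = 5; z_1 = 2; h_1 = 2; x_2 = 2; y_2 = 5; z_2 = 3.5; r_2 = 1.5; x_3 = 5; y_3 = 2; z_3 = 2.5; r_3 = 1; x_4 = 7.5; y_4 = 4.5; z_4 = 7; x_5 = 1.5; y_5 = 4; z_5 = 6.5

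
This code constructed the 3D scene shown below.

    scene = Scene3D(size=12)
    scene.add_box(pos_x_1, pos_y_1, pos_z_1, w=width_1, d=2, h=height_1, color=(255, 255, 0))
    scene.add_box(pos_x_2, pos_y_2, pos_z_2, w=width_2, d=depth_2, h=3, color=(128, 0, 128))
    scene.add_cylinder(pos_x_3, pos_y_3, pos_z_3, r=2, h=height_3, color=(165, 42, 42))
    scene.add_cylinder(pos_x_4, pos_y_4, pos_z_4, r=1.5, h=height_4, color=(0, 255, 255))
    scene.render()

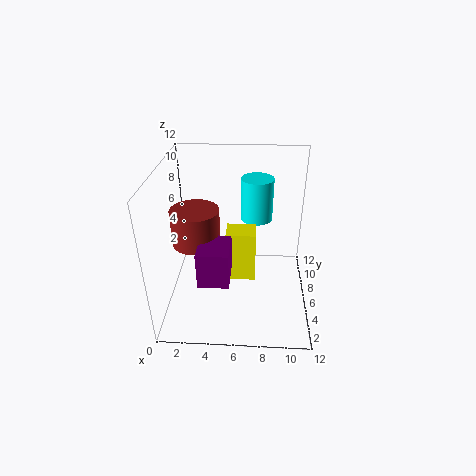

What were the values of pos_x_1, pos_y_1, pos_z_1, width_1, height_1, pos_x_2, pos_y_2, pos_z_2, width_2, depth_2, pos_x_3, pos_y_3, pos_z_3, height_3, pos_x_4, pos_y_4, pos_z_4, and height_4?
pos_x_1 = 5
pos_y_1 = 5.5
pos_z_1 = 2
width_1 = 2.5
height_1 = 4.5
pos_x_2 = 3
pos_y_2 = 2.5
pos_z_2 = 3.5
width_2 = 2.5
depth_2 = 3
pos_x_3 = 2.5
pos_y_3 = 6
pos_z_3 = 5.5
height_3 = 3
pos_x_4 = 7.5
pos_y_4 = 10.5
pos_z_4 = 5.5
height_4 = 4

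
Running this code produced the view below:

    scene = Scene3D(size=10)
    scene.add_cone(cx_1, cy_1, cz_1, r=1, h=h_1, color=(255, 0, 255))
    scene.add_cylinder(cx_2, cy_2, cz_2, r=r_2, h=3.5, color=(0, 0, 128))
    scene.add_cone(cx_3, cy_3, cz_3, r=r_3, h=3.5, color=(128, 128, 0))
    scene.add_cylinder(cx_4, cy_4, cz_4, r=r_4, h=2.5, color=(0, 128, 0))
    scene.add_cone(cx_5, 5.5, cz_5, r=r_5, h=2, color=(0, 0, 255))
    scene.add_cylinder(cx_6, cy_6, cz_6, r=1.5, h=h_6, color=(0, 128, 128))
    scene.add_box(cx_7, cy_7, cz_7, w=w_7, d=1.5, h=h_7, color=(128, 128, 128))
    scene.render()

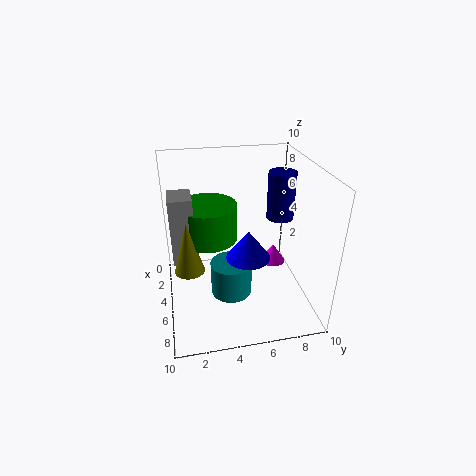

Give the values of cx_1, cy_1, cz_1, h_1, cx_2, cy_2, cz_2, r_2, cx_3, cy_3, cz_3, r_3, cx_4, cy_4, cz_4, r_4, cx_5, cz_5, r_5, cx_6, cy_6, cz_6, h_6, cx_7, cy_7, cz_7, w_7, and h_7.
cx_1 = 2.5
cy_1 = 8.5
cz_1 = 1
h_1 = 1.5
cx_2 = 3.5
cy_2 = 8.5
cz_2 = 5.5
r_2 = 1
cx_3 = 6
cy_3 = 1.5
cz_3 = 3.5
r_3 = 1
cx_4 = 4.5
cy_4 = 3
cz_4 = 5
r_4 = 2
cx_5 = 6
cz_5 = 4
r_5 = 1.5
cx_6 = 5
cy_6 = 4.5
cz_6 = 0.5
h_6 = 2.5
cx_7 = 4
cy_7 = 0.5
cz_7 = 4
w_7 = 2
h_7 = 4.5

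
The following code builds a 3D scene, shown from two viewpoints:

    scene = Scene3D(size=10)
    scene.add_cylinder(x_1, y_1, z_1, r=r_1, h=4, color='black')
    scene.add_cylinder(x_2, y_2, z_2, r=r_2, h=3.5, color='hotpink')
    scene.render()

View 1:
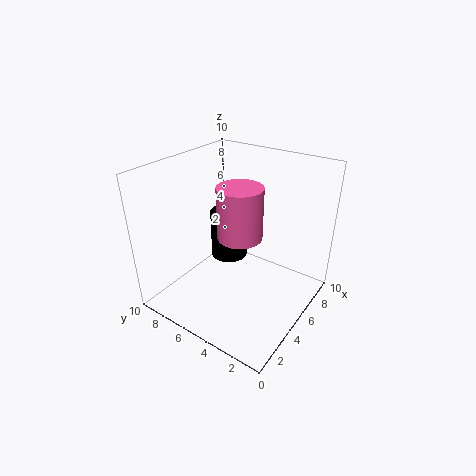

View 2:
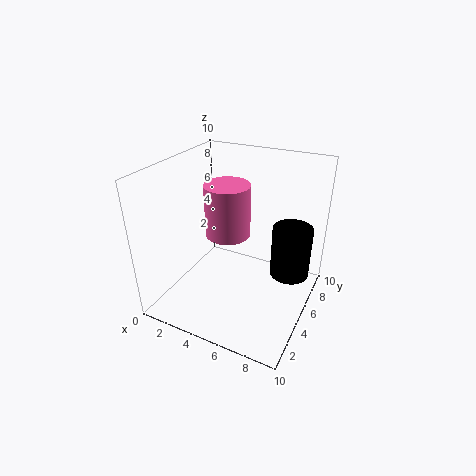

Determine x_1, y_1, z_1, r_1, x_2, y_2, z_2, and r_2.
x_1 = 8; y_1 = 8; z_1 = 1; r_1 = 1.5; x_2 = 4.5; y_2 = 4.5; z_2 = 5.5; r_2 = 1.5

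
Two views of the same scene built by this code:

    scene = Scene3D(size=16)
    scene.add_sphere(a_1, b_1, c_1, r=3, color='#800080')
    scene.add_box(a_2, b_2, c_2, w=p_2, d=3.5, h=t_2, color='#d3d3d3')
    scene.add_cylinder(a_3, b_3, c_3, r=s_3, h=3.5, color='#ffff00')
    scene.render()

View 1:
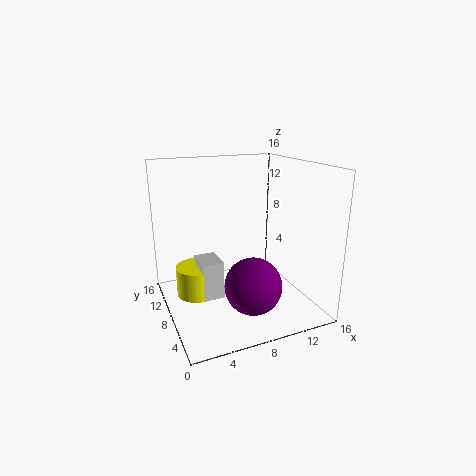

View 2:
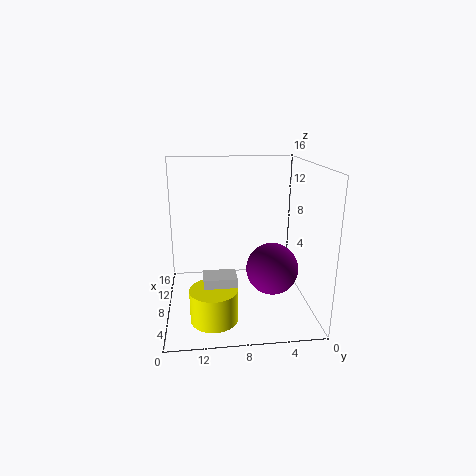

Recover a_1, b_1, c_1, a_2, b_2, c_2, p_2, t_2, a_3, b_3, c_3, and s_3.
a_1 = 8
b_1 = 4
c_1 = 4
a_2 = 4
b_2 = 8.5
c_2 = 0.5
p_2 = 2.5
t_2 = 4.5
a_3 = 4
b_3 = 11
c_3 = 0.5
s_3 = 2.5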